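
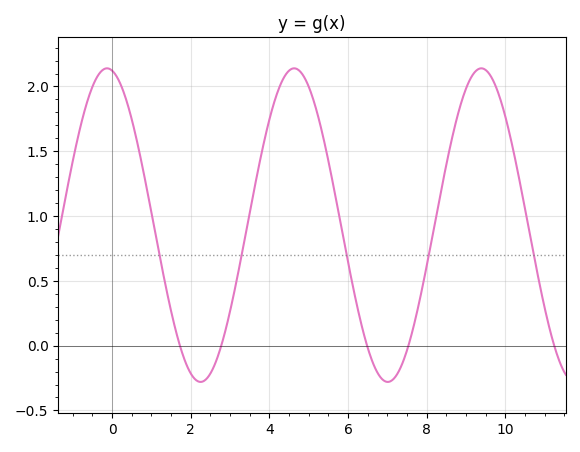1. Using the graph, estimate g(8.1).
0.769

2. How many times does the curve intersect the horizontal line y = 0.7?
5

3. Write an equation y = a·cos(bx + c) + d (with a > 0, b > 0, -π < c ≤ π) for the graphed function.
y = 1.21cos(1.32x + 0.17) + 0.93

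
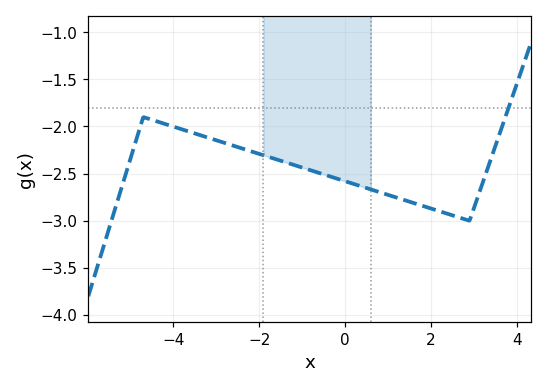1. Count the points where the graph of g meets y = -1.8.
1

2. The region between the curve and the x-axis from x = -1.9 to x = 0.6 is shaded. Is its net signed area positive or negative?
negative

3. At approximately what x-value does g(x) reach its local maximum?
-4.6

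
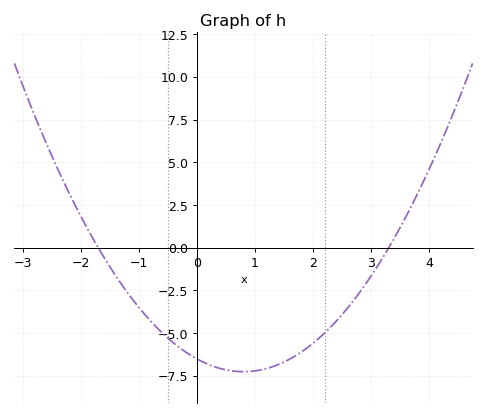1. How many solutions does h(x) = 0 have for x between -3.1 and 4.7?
2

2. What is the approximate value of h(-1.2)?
-2.61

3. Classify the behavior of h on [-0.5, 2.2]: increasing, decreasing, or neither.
neither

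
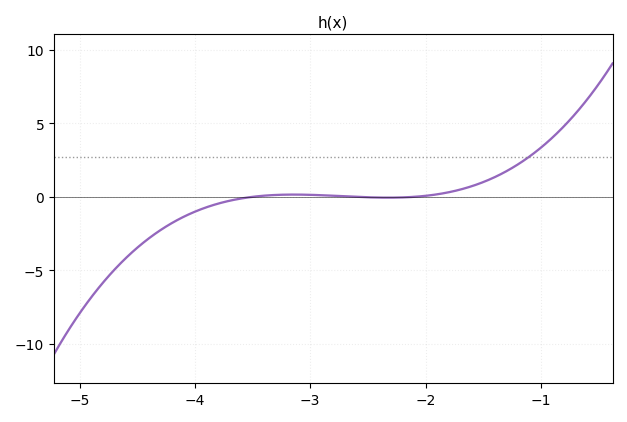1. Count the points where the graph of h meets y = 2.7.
1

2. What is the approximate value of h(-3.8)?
-0.465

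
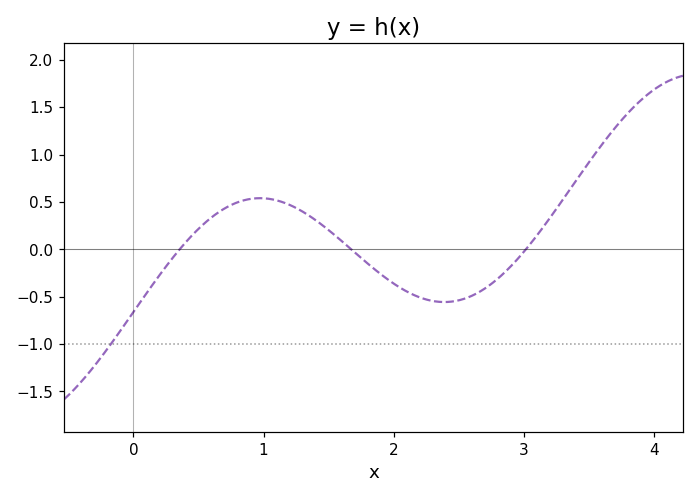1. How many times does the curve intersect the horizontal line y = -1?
1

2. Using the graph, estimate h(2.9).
-0.176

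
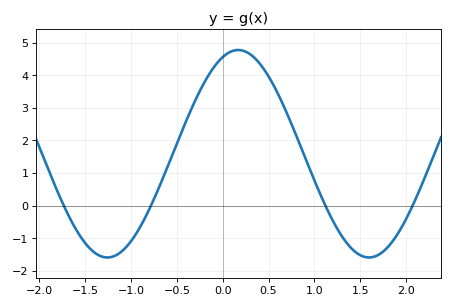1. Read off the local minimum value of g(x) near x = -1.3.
-1.6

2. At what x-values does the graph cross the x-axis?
-1.7, -0.8, 1.1, 2.1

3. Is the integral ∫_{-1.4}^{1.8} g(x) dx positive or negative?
positive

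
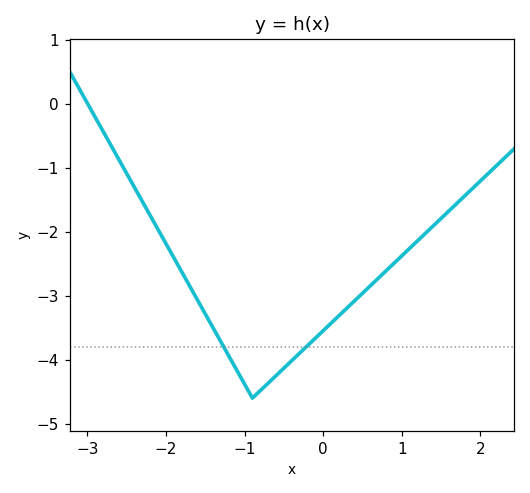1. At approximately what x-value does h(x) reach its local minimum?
-0.9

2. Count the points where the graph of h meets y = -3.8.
2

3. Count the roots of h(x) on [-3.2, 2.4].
1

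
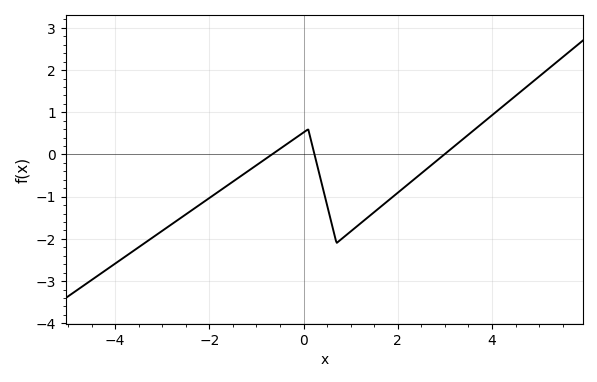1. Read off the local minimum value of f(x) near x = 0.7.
-2.1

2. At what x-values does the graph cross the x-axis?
-0.6, 0.2, 3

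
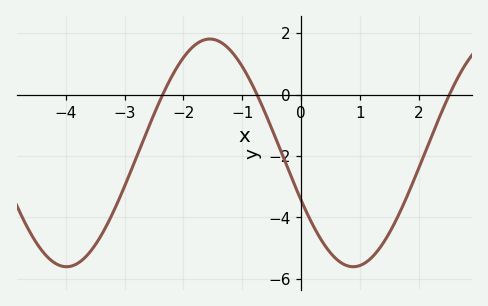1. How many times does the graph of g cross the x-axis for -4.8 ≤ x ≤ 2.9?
3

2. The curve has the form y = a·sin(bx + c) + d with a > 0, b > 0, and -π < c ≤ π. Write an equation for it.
y = 3.71sin(1.3x - 2.7) - 1.9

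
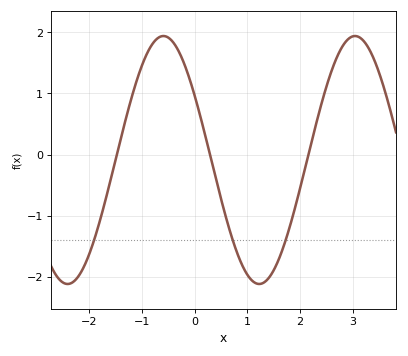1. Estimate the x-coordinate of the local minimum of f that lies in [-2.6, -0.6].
-2.41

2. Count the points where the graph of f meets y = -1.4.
3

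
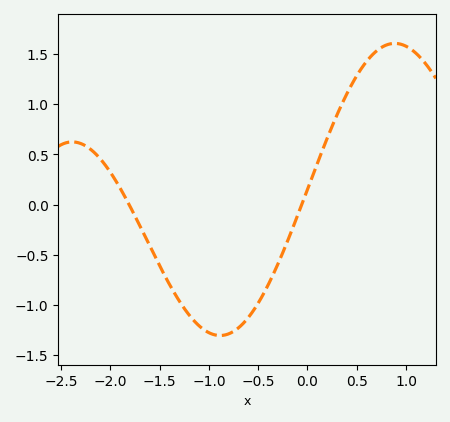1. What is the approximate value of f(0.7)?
1.55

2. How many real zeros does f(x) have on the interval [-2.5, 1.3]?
2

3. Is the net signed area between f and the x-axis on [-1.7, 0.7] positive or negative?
negative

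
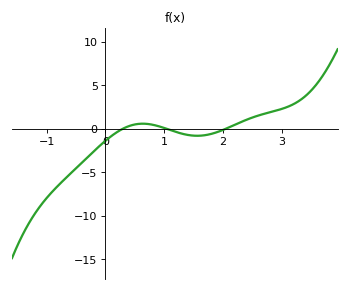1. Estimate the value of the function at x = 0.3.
0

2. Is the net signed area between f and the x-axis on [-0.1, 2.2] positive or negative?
negative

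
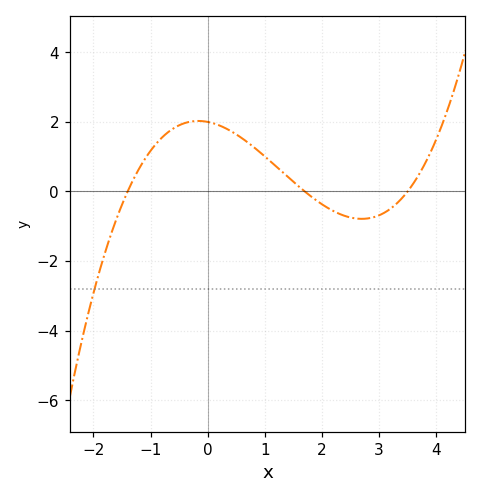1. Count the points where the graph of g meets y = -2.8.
1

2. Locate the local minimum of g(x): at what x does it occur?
2.7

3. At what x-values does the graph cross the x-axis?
-1.4, 1.7, 3.5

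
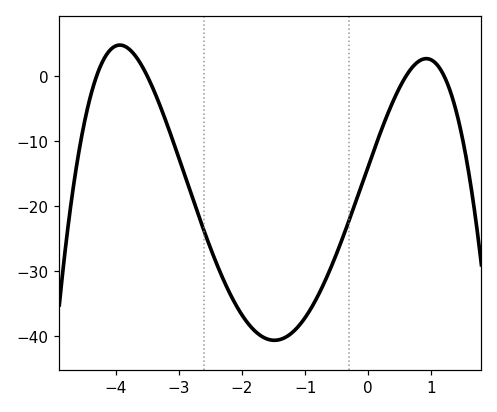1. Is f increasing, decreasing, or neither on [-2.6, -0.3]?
neither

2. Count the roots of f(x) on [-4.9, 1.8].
4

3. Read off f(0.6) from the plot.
0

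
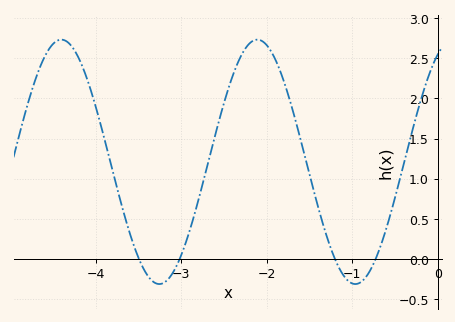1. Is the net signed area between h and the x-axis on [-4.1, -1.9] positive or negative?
positive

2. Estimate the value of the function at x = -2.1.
2.75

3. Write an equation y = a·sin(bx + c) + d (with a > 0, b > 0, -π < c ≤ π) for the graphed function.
y = 1.52sin(2.7x + 1.1) + 1.21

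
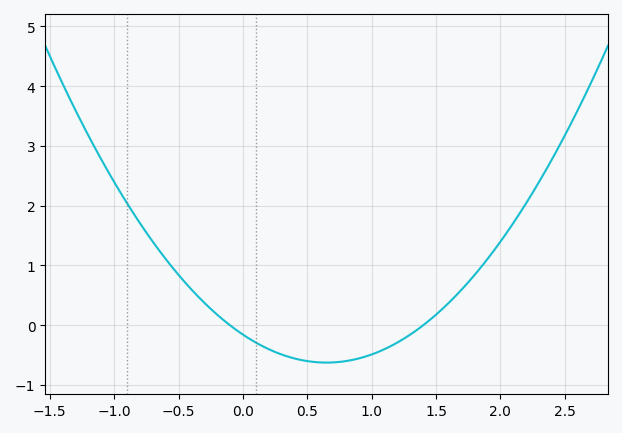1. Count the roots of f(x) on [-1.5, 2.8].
2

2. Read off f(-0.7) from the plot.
1.4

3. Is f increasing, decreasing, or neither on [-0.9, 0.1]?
decreasing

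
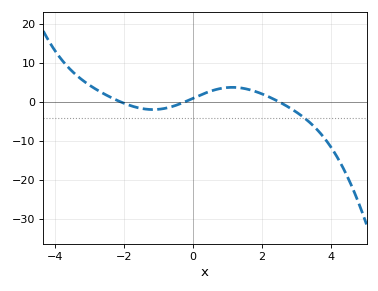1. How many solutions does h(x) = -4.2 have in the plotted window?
1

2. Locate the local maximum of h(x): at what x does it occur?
1.15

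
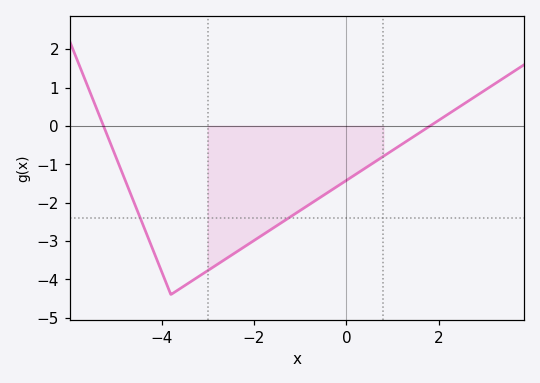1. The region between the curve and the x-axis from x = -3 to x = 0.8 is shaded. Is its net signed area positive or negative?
negative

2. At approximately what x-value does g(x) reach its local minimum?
-3.8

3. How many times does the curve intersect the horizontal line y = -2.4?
2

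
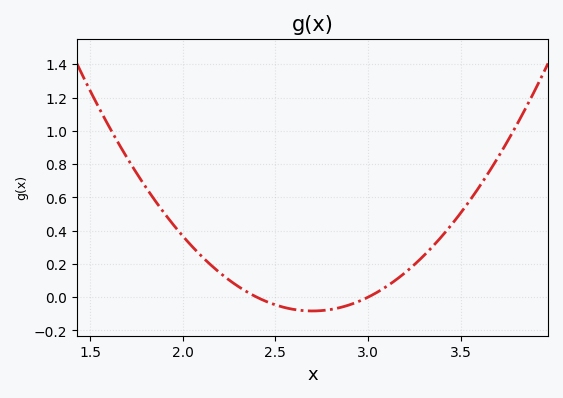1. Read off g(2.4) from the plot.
0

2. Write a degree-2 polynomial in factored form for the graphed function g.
y = 0.92(x - 2.4)(x - 3)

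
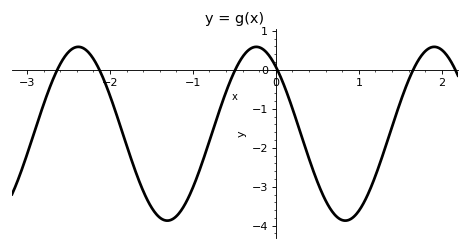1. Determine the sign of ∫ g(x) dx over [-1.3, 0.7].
negative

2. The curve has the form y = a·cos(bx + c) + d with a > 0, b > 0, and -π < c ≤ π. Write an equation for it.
y = 2.23cos(2.93x + 0.692) - 1.64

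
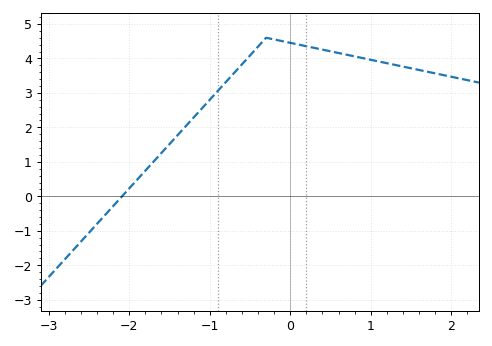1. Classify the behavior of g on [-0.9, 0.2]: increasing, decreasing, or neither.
neither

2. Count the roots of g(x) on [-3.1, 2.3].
1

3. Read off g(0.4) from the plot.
4.26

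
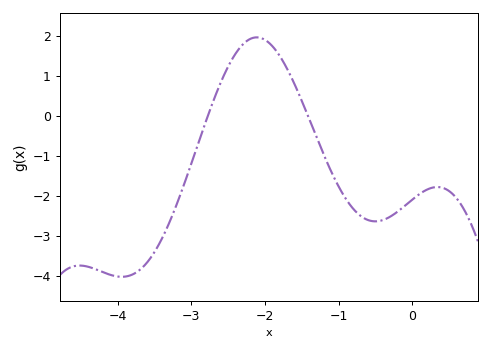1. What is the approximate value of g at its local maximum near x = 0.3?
-1.78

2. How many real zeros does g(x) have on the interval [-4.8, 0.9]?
2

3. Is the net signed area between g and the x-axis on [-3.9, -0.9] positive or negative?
negative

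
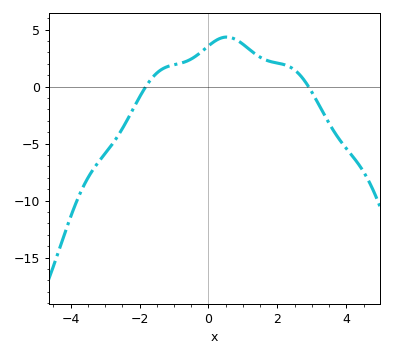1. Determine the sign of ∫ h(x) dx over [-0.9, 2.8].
positive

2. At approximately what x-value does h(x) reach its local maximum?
0.6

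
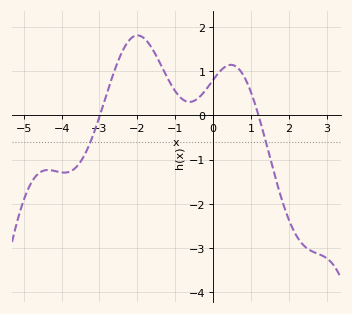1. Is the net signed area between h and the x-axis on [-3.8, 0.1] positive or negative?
positive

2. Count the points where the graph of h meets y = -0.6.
2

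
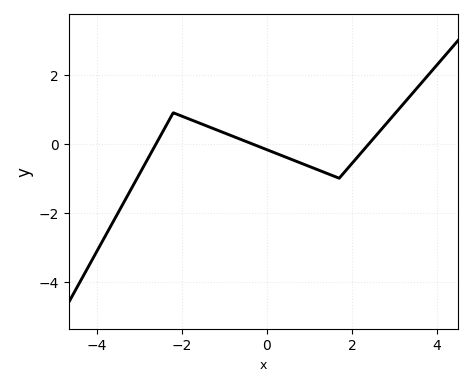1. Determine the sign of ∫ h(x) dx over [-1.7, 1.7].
negative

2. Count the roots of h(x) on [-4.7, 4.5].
3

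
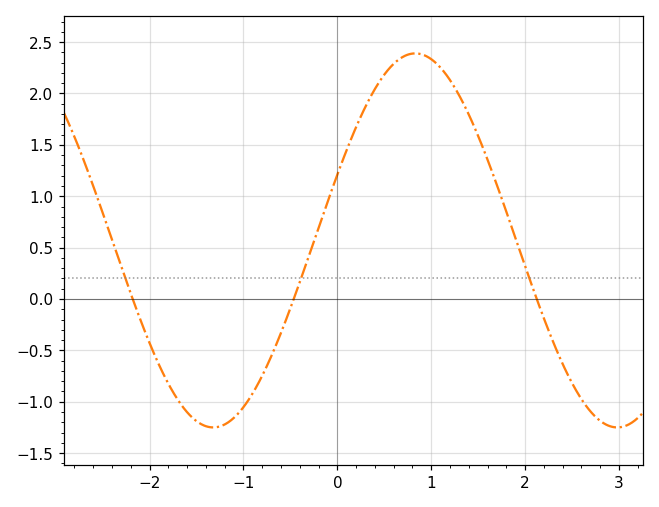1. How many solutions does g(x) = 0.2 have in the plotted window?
3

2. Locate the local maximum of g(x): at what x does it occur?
0.8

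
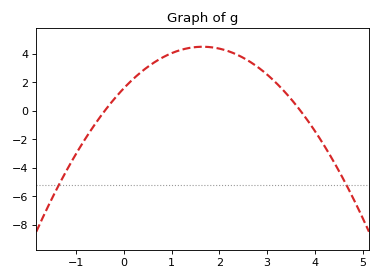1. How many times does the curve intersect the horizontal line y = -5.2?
2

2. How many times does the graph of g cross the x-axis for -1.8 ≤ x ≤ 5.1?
2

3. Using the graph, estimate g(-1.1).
-3.6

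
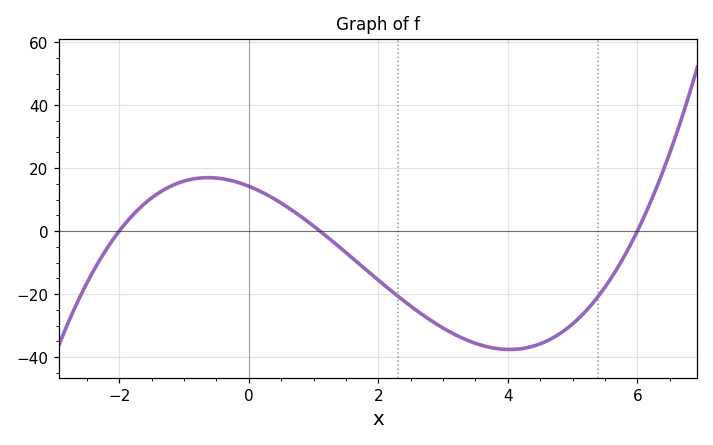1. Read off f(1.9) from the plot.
-14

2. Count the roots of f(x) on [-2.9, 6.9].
3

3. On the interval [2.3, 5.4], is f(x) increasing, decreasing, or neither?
neither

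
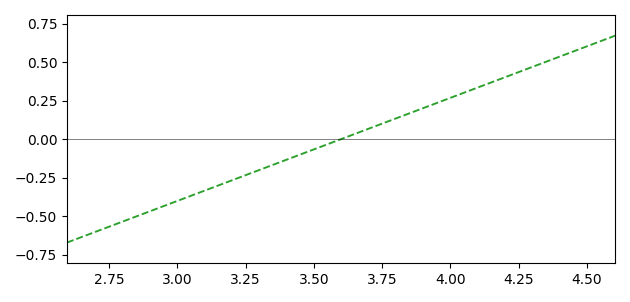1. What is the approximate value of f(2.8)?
-0.54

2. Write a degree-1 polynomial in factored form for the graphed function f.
y = 0.67(x - 3.6)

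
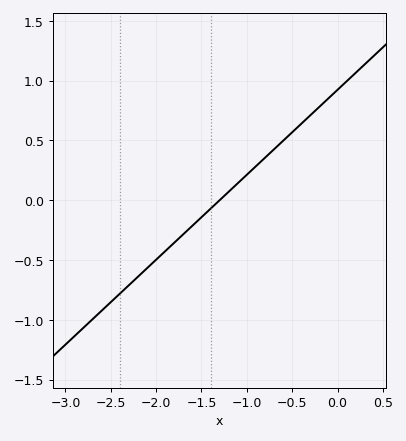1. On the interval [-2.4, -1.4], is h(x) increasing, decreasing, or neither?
increasing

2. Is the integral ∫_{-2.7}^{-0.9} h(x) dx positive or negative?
negative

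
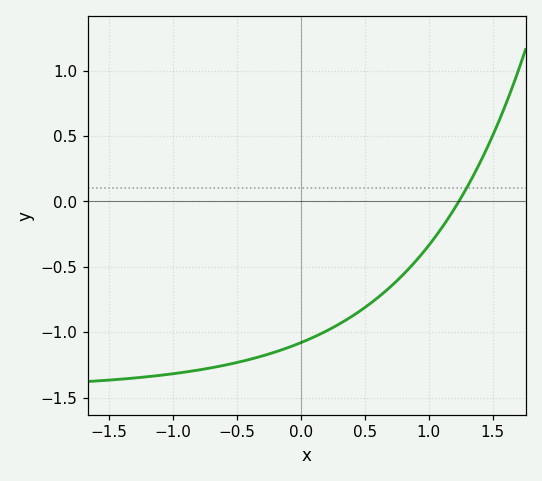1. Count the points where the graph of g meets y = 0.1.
1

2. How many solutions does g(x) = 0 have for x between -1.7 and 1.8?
1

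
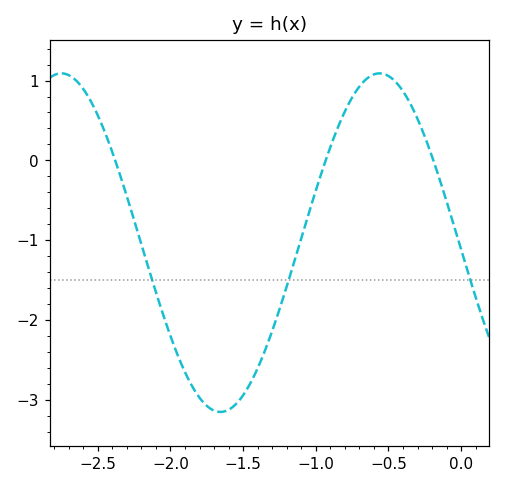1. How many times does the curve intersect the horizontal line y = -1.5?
3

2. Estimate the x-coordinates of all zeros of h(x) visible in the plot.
-2.4, -0.95, -0.2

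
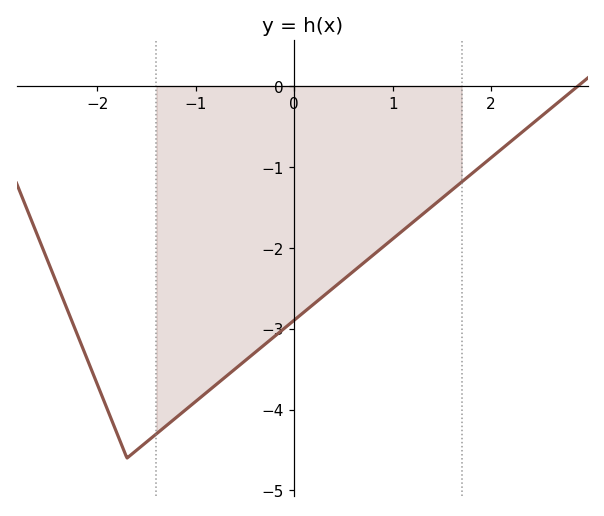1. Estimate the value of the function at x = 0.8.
-2.1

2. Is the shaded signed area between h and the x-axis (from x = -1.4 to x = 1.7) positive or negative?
negative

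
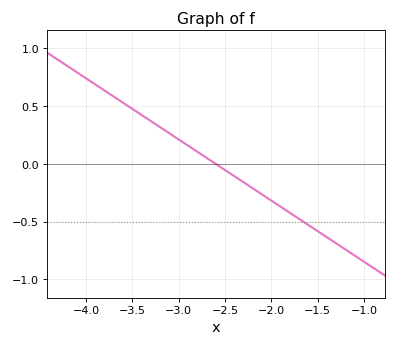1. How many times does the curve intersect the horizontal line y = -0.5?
1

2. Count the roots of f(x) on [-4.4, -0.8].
1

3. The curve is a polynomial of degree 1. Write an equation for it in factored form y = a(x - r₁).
y = -0.53(x + 2.6)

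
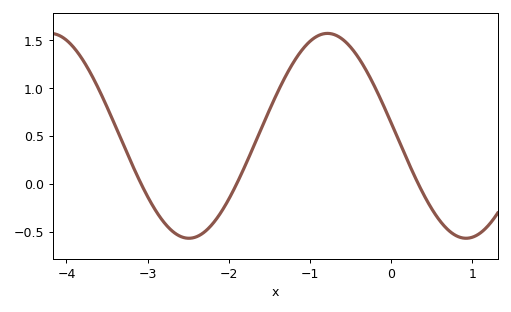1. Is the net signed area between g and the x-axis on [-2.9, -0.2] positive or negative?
positive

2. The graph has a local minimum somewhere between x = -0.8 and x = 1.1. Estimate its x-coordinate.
0.9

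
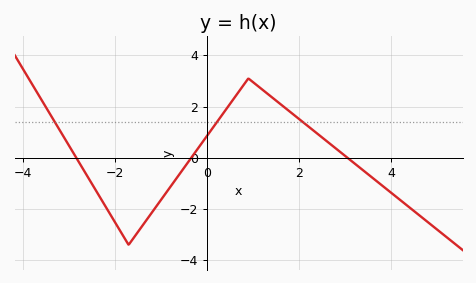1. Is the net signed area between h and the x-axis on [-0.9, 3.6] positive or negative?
positive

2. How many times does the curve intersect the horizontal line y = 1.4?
3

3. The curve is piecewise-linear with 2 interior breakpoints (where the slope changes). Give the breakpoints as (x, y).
(-1.7, -3.4); (0.9, 3.1)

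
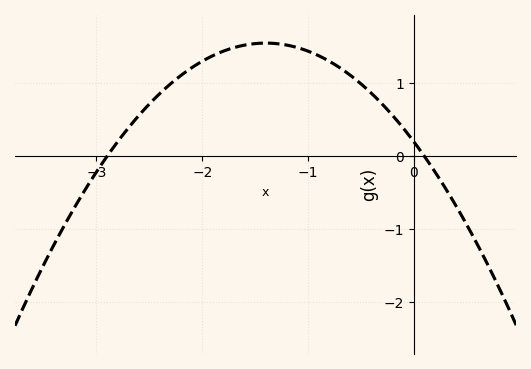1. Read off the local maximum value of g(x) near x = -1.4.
1.6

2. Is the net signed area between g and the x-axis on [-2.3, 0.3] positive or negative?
positive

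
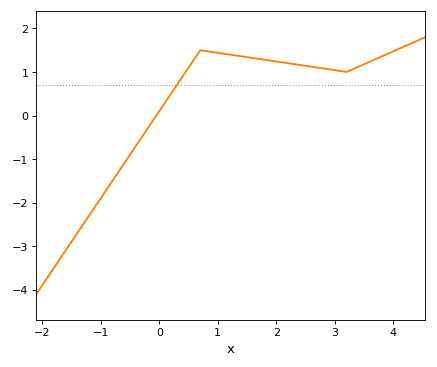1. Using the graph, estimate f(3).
1.04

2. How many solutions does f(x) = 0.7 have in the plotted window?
1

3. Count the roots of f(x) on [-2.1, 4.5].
1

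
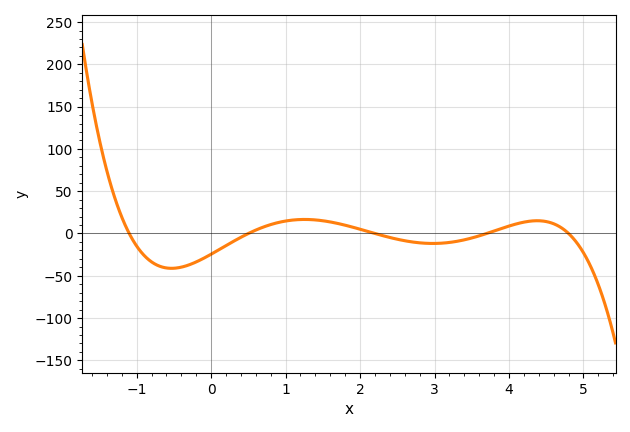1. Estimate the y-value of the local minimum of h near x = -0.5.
-40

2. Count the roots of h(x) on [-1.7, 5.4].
5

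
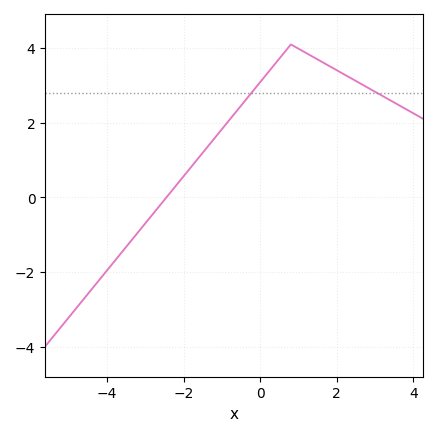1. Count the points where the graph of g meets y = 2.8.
2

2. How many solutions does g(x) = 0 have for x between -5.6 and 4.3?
1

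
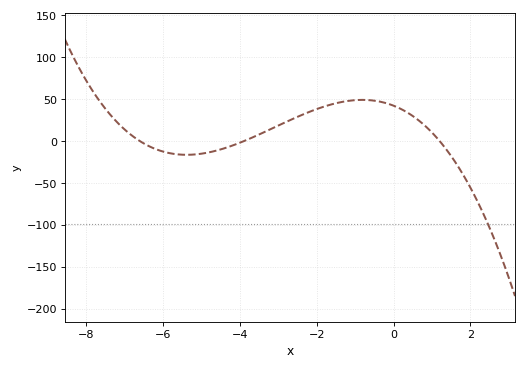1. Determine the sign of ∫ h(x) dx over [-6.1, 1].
positive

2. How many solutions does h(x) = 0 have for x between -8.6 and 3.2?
3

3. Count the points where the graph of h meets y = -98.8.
1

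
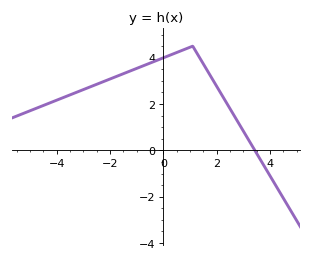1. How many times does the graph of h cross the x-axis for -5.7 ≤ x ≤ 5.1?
1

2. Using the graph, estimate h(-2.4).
2.9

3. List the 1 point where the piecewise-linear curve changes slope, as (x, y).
(1.1, 4.5)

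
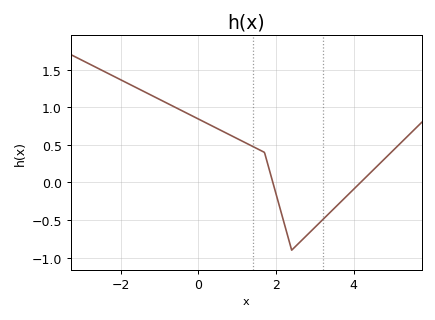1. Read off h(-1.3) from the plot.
1.18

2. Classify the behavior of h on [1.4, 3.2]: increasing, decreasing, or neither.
neither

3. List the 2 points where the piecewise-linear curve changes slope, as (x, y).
(1.7, 0.4); (2.4, -0.9)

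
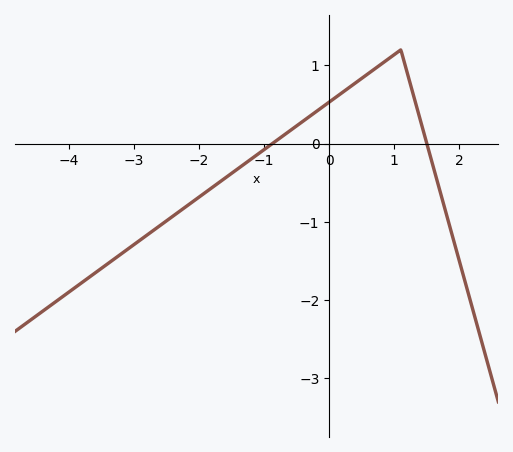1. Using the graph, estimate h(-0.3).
0.3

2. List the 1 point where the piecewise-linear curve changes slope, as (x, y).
(1.1, 1.2)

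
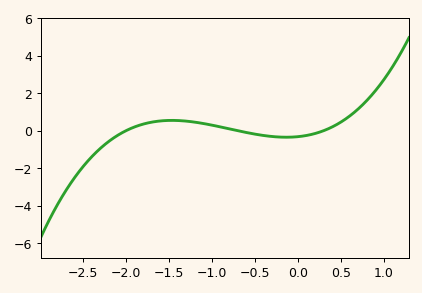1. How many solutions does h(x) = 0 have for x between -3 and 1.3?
3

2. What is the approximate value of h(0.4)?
0.201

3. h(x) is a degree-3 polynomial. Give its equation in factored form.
y = 0.76(x + 2)(x + 0.7)(x - 0.3)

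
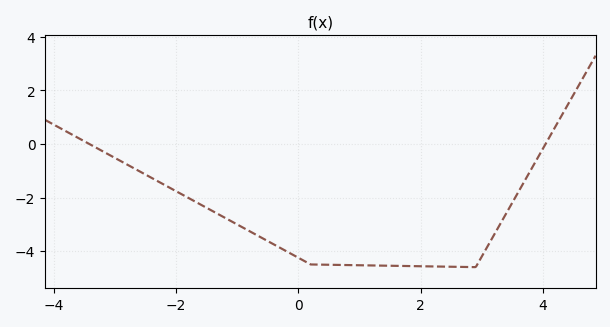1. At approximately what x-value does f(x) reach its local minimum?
2.9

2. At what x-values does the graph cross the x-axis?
-3.42, 4.04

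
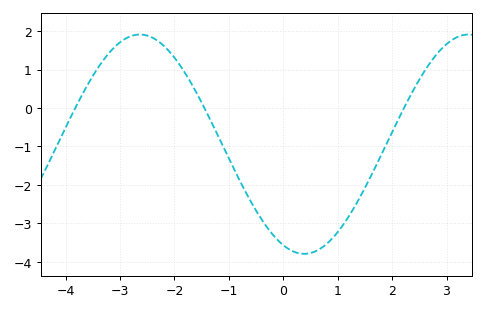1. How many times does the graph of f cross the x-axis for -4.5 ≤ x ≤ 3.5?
3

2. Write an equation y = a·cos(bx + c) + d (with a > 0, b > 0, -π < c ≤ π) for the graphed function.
y = 2.85cos(1.04x + 2.74) - 0.94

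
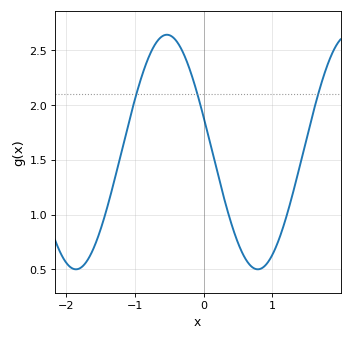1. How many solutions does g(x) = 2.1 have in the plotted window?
3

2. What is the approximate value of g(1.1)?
0.8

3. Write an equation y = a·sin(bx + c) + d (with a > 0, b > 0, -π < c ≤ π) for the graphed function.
y = 1.07sin(2.4x + 2.8) + 1.57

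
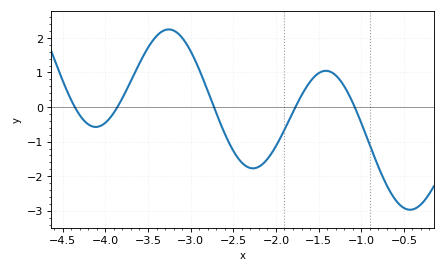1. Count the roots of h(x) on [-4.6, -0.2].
5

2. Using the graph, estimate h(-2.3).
-1.8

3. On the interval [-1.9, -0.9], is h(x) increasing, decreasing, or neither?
neither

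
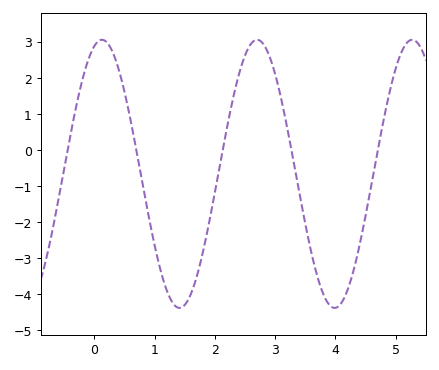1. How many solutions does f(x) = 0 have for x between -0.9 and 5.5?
5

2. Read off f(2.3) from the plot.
1.41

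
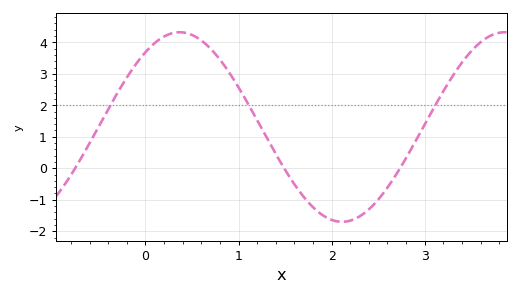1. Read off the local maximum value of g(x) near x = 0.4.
4.32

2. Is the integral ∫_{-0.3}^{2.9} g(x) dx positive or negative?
positive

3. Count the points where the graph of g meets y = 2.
3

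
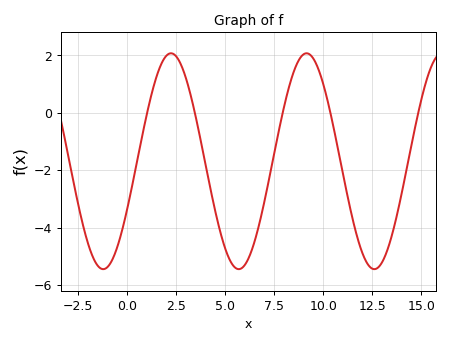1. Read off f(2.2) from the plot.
2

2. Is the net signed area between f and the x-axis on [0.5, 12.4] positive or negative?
negative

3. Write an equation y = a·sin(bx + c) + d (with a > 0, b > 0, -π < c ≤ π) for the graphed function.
y = 3.76sin(0.91x - 0.47) - 1.69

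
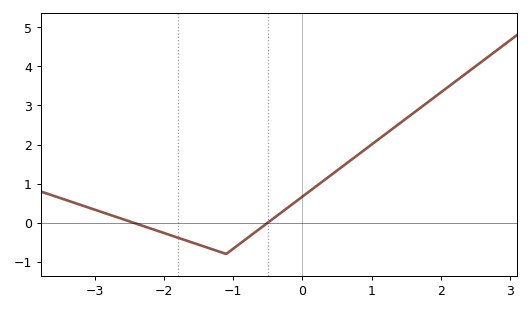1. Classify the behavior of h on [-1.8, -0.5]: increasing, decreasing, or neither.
neither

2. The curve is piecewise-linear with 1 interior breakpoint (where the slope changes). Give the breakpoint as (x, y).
(-1.1, -0.8)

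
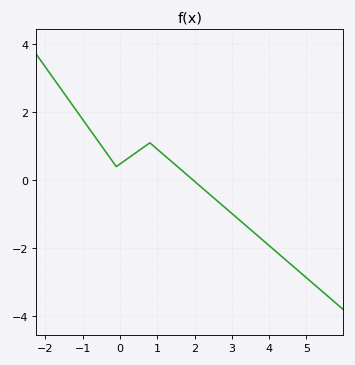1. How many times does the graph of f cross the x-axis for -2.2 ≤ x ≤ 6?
1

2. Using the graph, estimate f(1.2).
0.722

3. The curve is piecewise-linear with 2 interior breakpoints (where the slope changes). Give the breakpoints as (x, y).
(-0.1, 0.4); (0.8, 1.1)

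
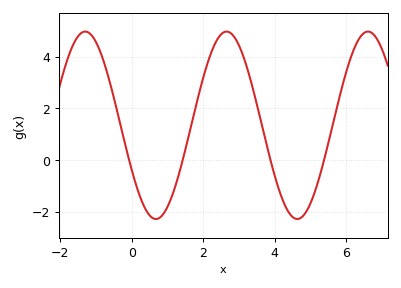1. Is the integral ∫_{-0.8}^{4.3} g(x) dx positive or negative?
positive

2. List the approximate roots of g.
0, 1.4, 3.8, 5.4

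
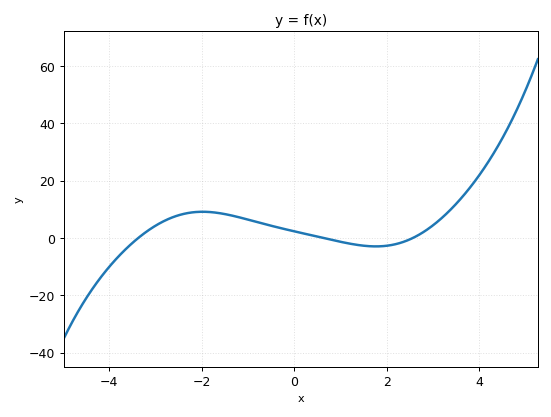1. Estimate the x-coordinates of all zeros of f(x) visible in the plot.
-3.4, 0.6, 2.6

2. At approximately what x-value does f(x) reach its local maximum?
-2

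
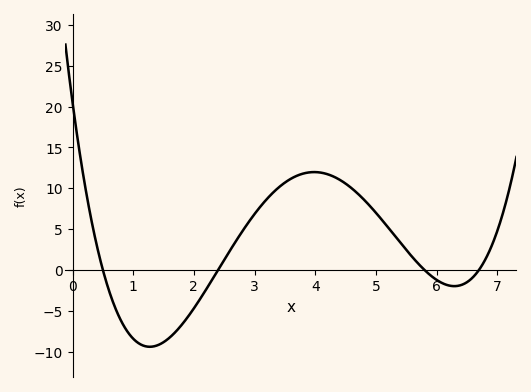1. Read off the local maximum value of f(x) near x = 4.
12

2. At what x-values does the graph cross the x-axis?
0.5, 2.4, 5.8, 6.7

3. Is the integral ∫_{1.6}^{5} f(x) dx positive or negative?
positive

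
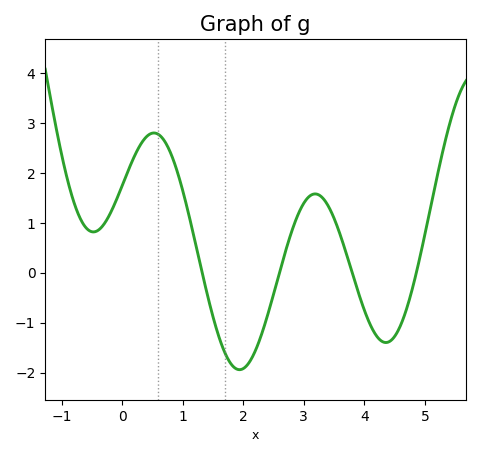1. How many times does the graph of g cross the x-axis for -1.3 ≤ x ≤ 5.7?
4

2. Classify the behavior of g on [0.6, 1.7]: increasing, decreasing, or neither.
decreasing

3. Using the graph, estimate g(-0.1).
1.4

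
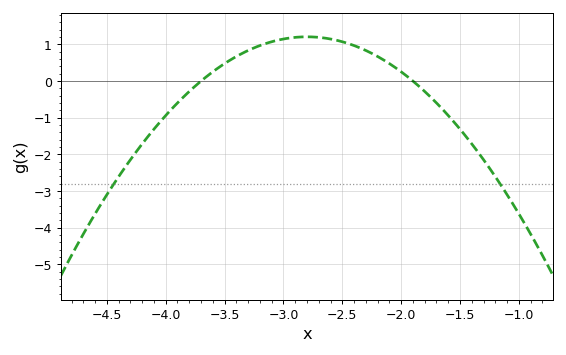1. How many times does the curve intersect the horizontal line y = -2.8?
2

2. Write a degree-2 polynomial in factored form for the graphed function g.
y = -1.49(x + 3.7)(x + 1.9)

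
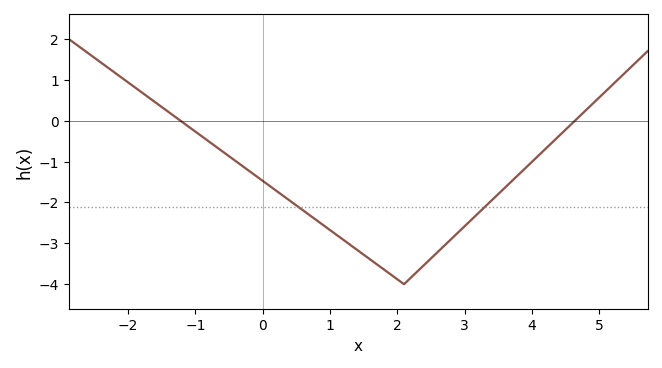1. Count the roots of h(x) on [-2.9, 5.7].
2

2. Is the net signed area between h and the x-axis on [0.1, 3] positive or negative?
negative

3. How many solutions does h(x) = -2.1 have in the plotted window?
2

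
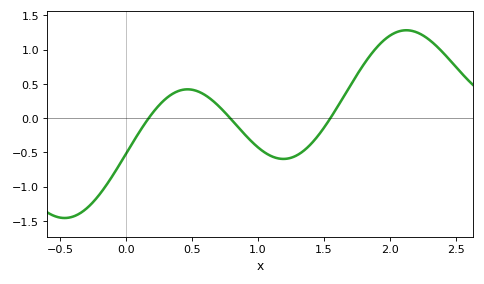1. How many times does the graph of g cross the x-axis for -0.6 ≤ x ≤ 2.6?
3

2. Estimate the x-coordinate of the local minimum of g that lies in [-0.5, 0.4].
-0.465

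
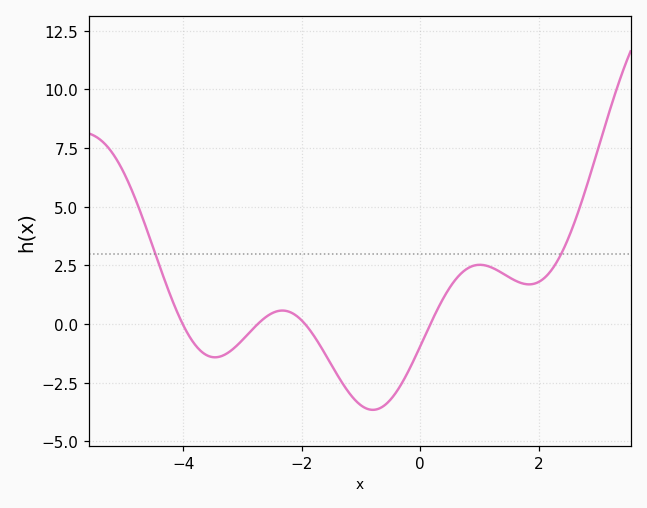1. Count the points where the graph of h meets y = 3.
2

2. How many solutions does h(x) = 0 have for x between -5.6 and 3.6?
4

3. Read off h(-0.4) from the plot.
-2.88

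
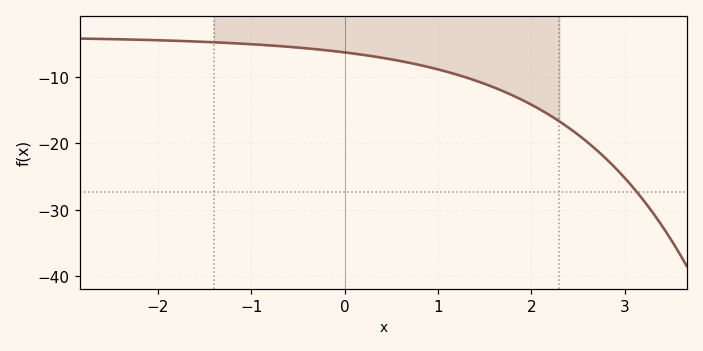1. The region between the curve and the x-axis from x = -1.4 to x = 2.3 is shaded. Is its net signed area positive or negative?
negative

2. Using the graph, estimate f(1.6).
-11.6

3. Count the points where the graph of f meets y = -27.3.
1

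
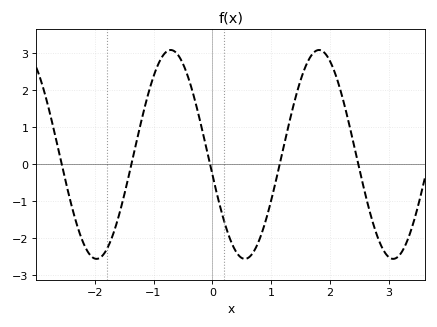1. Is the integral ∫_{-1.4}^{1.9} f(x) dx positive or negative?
positive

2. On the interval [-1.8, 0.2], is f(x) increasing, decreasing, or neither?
neither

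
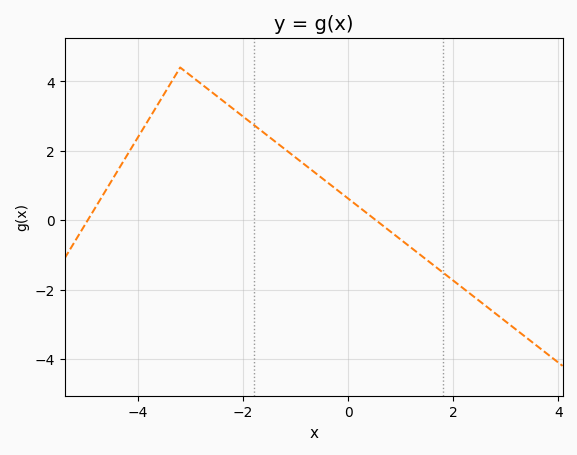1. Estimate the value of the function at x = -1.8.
2.8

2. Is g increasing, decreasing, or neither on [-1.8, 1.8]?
decreasing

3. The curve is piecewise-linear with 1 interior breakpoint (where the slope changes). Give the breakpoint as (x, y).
(-3.2, 4.4)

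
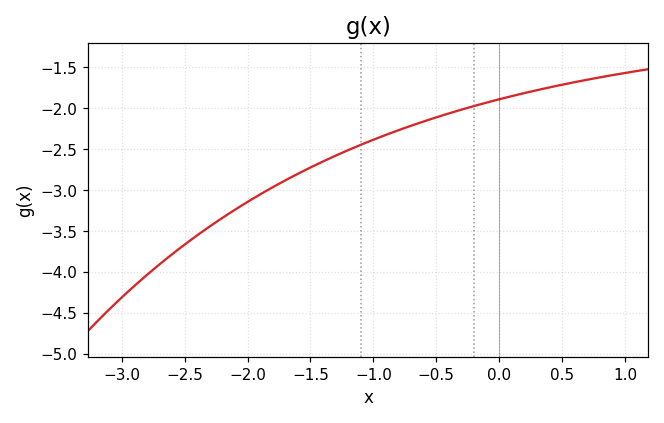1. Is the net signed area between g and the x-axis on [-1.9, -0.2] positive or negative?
negative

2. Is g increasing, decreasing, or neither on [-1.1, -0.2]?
increasing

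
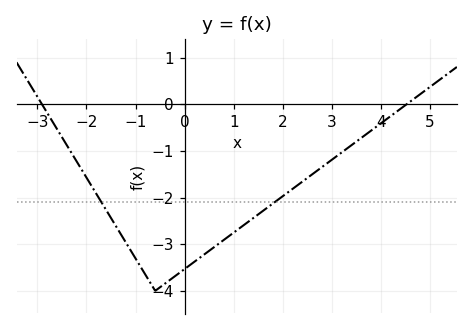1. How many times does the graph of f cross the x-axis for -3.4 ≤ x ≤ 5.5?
2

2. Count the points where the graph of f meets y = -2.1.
2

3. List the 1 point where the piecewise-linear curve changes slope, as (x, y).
(-0.6, -4)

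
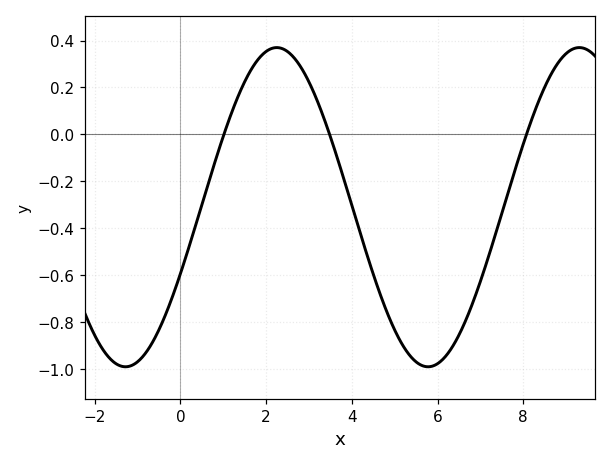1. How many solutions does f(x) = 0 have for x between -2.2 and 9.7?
3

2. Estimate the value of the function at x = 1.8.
0.32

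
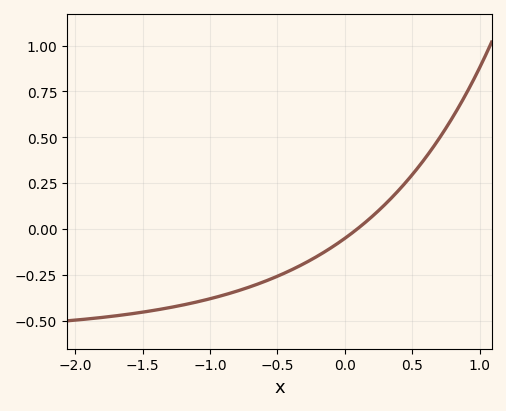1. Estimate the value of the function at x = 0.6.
0.392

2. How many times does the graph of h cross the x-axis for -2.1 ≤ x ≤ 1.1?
1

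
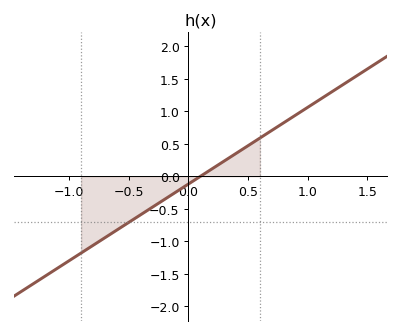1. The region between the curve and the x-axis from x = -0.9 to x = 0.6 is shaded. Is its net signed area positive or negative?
negative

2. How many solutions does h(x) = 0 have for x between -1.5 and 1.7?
1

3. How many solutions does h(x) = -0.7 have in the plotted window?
1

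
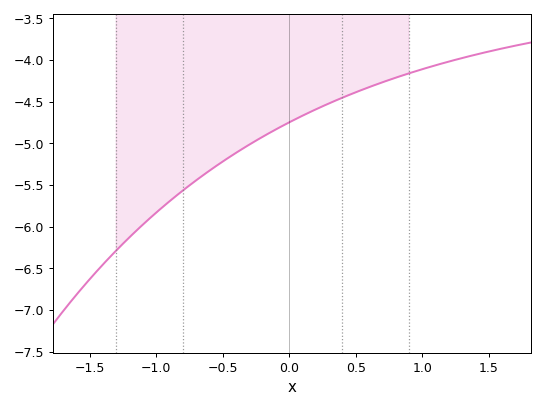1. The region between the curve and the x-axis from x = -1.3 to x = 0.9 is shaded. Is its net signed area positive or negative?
negative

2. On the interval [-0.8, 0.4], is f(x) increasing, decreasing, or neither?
increasing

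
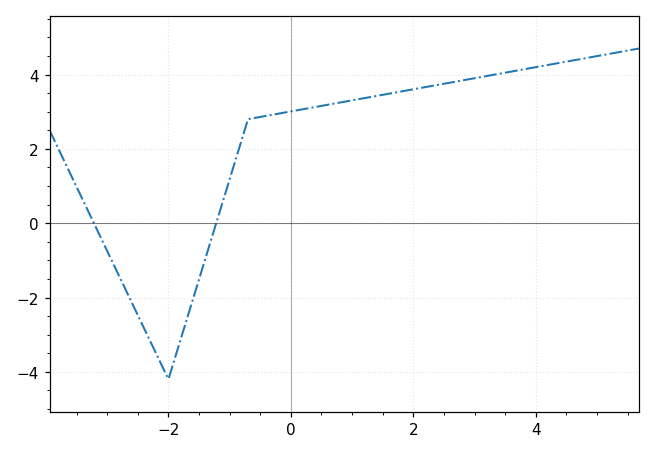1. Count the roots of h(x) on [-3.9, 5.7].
2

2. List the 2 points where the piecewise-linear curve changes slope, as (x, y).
(-2, -4.2); (-0.7, 2.8)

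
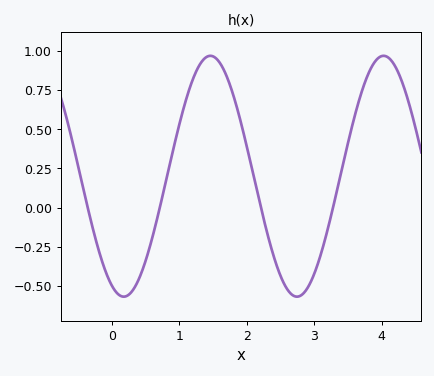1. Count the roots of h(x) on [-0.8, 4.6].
4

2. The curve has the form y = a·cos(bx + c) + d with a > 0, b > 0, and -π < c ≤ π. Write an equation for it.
y = 0.77cos(2.45x + 2.7) + 0.2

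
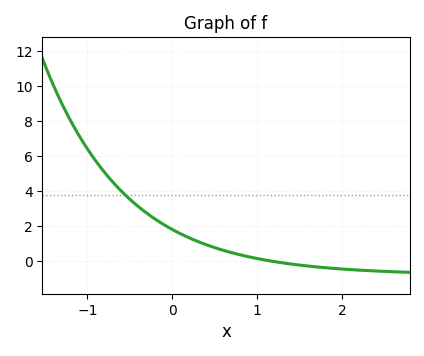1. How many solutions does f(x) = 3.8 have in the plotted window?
1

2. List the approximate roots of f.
1.2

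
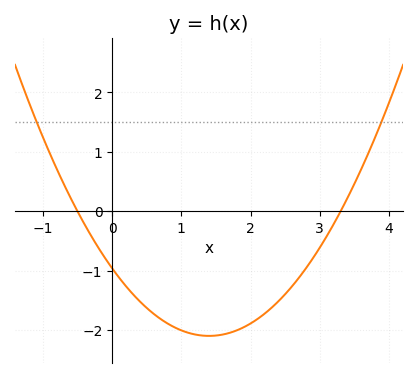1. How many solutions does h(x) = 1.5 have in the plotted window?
2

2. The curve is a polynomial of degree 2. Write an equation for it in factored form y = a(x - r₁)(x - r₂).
y = 0.58(x + 0.5)(x - 3.3)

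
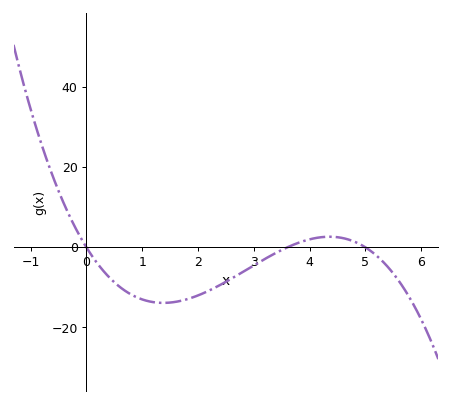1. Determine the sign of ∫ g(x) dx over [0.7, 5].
negative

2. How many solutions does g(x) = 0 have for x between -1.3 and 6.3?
3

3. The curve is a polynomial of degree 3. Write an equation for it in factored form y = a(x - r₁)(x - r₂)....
y = -1.25(x - 0)(x - 3.6)(x - 5)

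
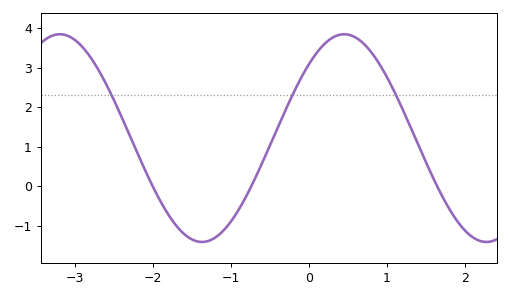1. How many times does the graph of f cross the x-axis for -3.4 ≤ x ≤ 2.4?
3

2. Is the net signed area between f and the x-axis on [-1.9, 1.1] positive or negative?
positive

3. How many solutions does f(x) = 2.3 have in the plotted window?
3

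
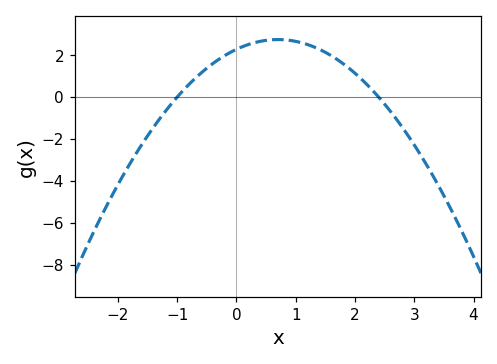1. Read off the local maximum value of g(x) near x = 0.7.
2.8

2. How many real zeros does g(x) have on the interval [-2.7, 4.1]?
2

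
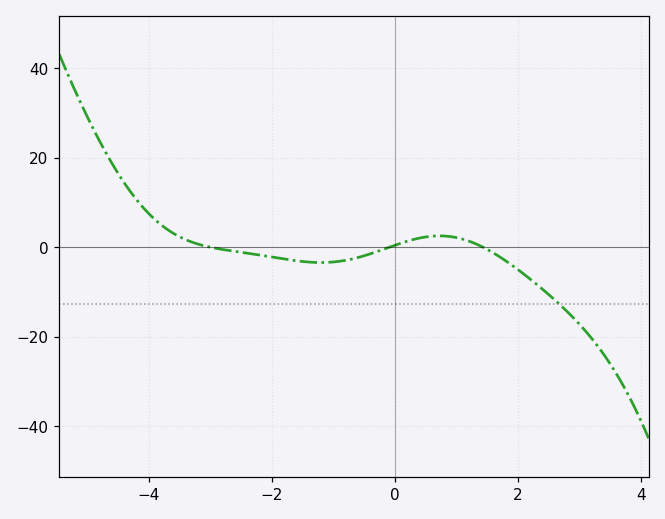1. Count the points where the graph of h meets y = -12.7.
1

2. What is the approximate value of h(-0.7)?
-2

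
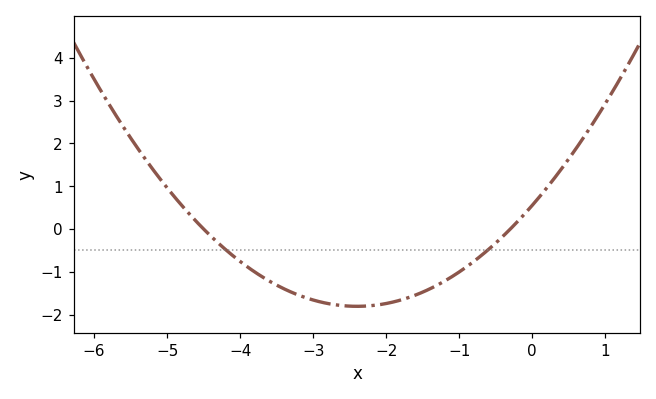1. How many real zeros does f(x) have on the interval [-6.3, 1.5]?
2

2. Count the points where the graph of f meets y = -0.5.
2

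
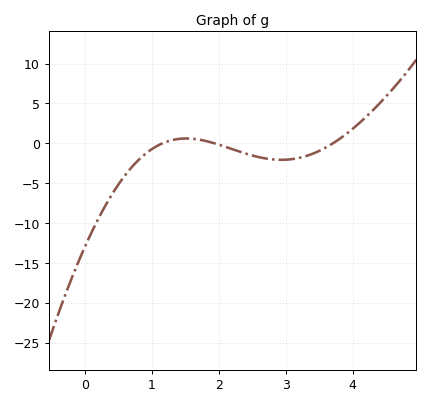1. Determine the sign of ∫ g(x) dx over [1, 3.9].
negative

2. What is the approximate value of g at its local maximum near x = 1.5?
0.608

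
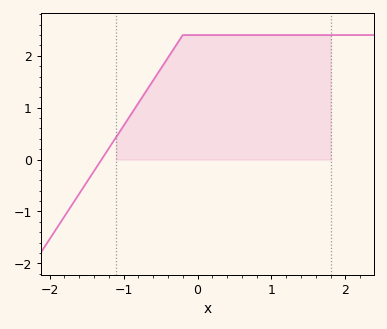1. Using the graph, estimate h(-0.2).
2.4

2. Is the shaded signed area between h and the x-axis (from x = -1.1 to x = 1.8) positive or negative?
positive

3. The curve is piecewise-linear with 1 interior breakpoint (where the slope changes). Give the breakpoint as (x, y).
(-0.2, 2.4)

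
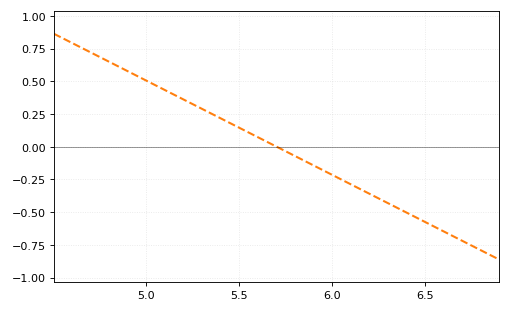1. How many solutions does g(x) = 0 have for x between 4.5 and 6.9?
1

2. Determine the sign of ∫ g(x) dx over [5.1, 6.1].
positive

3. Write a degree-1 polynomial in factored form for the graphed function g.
y = -0.72(x - 5.7)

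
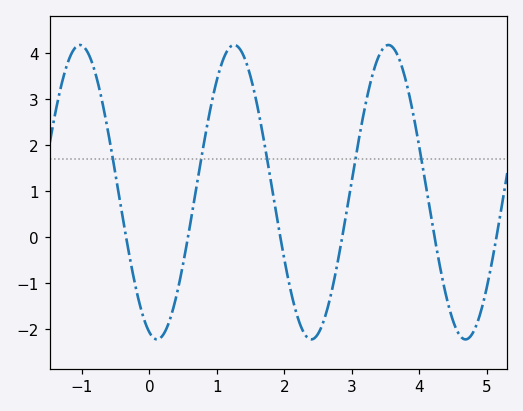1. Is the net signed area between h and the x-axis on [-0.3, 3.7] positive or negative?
positive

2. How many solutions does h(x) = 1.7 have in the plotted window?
5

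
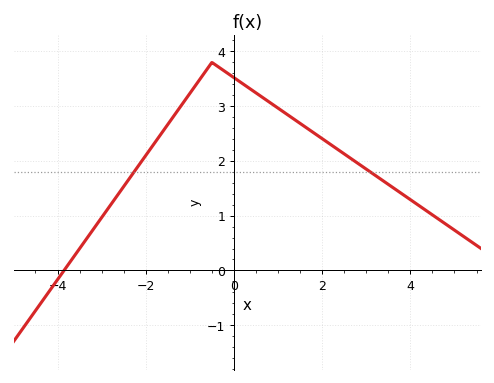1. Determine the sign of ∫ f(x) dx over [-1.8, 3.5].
positive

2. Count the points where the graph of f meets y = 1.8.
2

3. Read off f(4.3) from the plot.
1.1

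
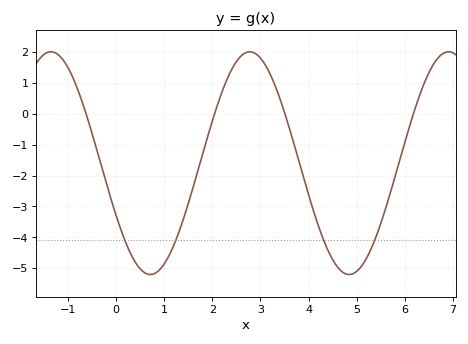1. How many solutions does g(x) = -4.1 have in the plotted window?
4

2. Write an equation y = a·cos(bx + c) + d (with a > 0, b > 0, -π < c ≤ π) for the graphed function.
y = 3.6cos(1.52x + 2.06) - 1.6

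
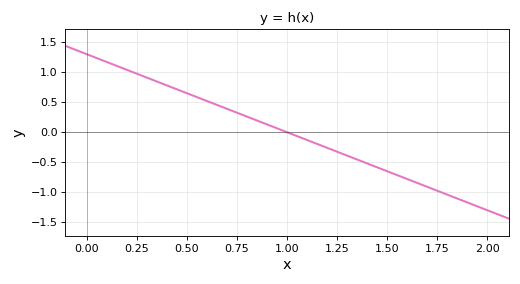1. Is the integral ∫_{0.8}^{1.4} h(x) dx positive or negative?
negative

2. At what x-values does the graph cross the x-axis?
1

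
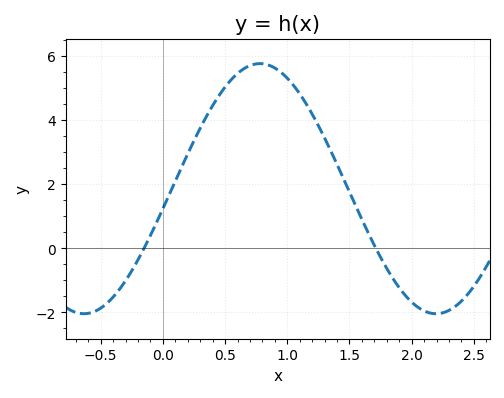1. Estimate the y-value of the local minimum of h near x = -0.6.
-2.04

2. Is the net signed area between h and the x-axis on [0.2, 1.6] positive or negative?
positive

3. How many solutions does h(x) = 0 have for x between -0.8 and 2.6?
2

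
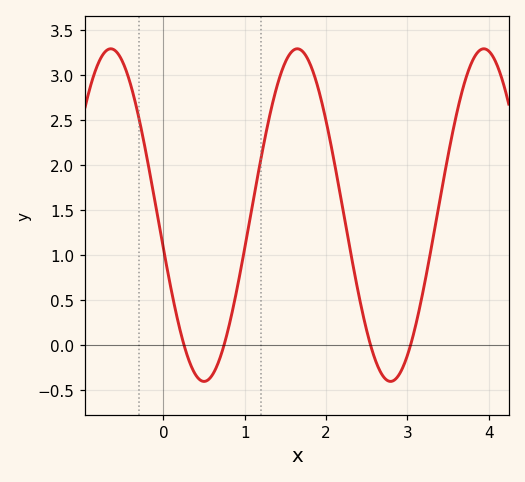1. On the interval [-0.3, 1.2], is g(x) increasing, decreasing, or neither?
neither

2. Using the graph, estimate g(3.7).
2.91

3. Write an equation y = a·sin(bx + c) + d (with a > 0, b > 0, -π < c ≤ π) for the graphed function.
y = 1.85sin(2.74x - 2.94) + 1.44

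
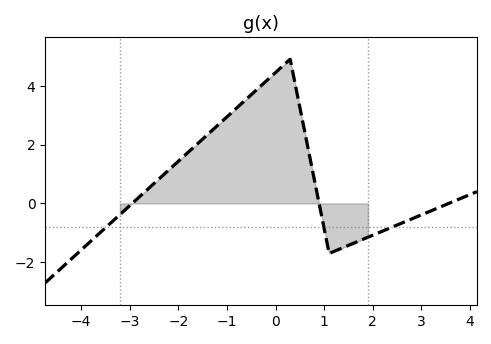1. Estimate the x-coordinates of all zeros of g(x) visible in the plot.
-2.95, 0.894, 3.56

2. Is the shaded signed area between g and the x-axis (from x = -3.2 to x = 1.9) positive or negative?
positive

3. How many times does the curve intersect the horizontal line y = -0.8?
3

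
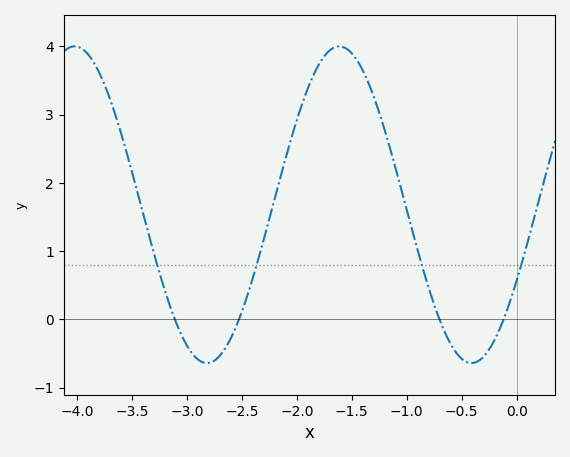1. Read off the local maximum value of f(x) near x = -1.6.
4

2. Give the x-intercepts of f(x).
-3.11, -2.53, -0.702, -0.119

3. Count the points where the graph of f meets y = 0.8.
4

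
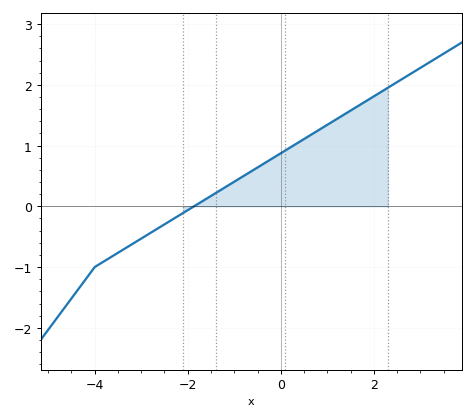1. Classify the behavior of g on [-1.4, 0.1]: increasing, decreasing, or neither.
increasing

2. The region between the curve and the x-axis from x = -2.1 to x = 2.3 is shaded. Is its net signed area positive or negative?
positive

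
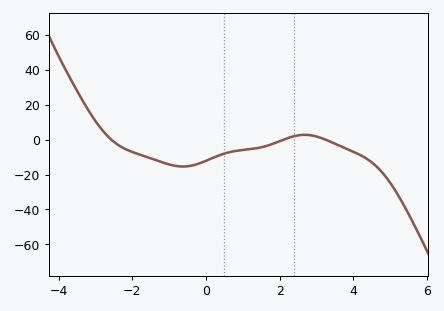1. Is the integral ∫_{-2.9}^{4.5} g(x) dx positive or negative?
negative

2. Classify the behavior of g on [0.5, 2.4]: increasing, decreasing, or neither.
increasing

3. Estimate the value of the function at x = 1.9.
-1.72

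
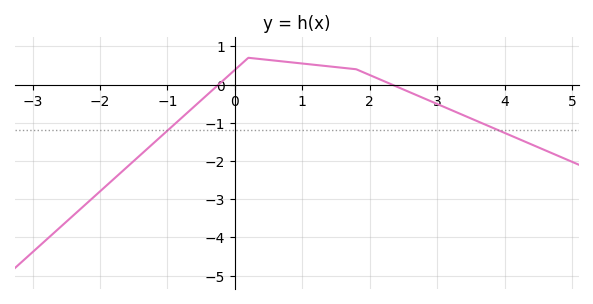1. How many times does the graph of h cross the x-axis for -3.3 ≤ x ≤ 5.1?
2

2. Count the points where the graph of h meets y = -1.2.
2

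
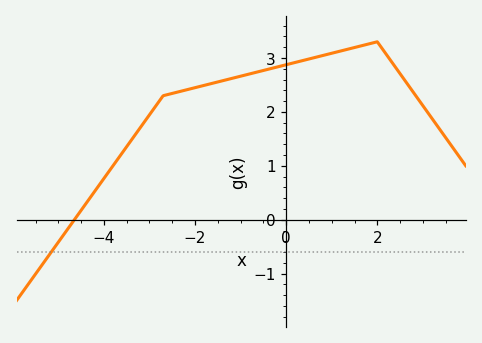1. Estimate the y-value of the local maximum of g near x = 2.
3.3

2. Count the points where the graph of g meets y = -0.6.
1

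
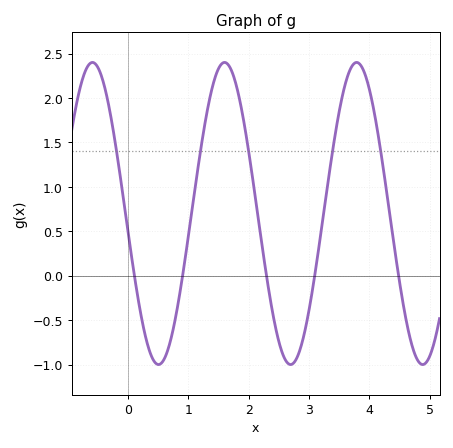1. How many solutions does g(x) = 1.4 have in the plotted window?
5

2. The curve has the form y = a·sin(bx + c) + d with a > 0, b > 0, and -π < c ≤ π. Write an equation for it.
y = 1.7sin(2.87x - 3.02) + 0.7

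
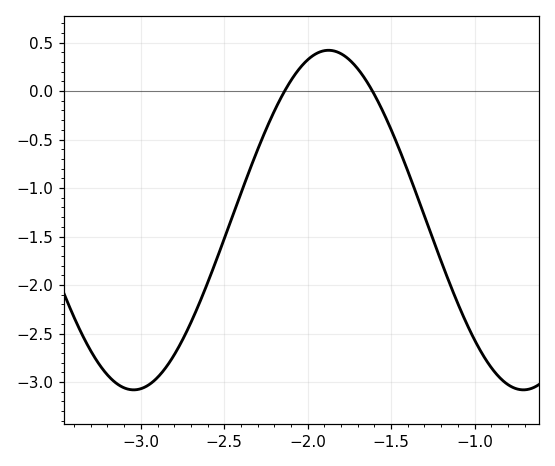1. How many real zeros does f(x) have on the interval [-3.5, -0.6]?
2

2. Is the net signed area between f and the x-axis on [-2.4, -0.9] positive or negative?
negative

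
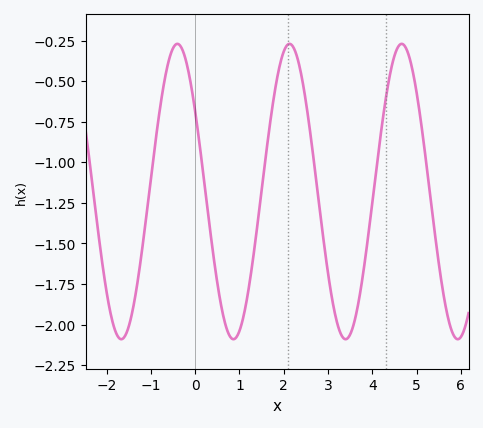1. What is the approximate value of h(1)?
-2.04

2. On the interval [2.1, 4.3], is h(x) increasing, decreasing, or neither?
neither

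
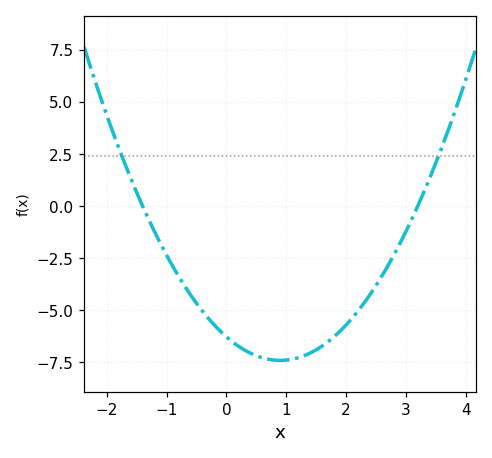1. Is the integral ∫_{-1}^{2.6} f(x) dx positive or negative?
negative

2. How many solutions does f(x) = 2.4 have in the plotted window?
2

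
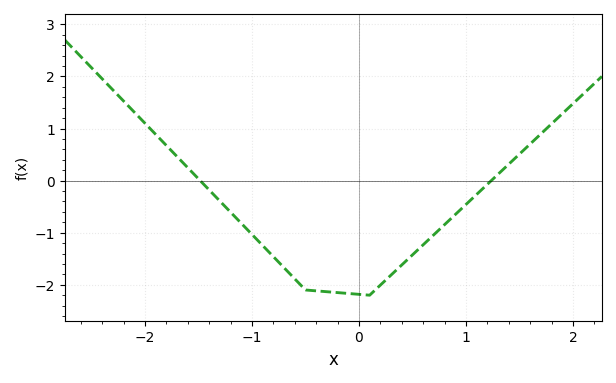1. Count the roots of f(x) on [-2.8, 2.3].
2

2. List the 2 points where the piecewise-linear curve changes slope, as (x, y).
(-0.5, -2.1); (0.1, -2.2)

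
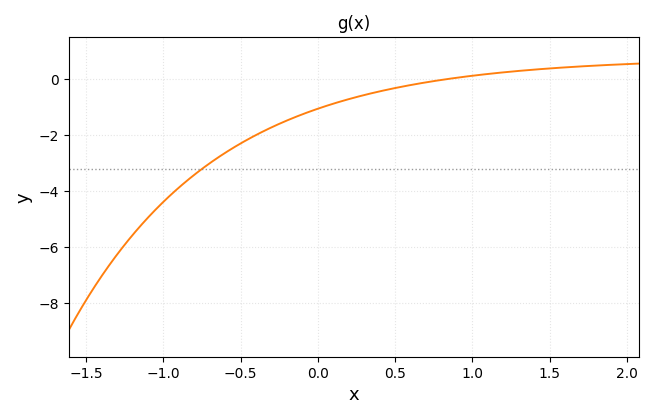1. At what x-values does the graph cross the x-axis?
0.827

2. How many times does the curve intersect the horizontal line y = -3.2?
1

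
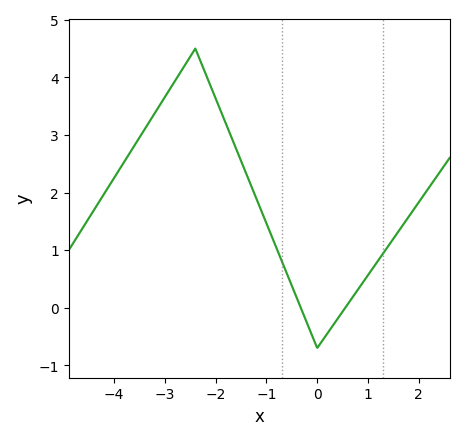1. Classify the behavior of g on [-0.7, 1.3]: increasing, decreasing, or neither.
neither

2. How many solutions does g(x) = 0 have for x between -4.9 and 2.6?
2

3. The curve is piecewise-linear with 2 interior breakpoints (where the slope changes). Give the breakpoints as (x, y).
(-2.4, 4.5); (0, -0.7)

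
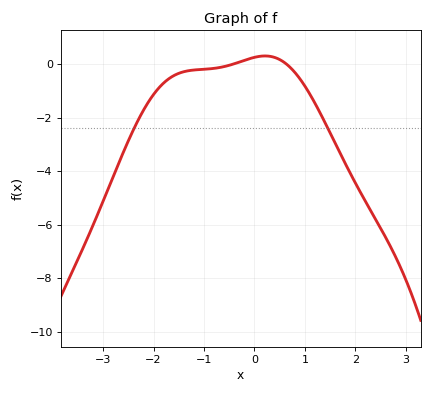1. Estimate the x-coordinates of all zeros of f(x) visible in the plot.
-0.4, 0.6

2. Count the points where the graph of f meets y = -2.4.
2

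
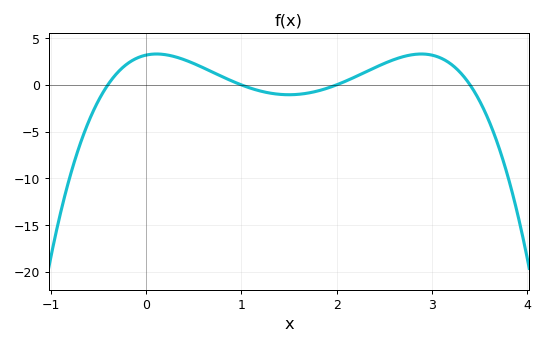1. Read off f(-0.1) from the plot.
2.84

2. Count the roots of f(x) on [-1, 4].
4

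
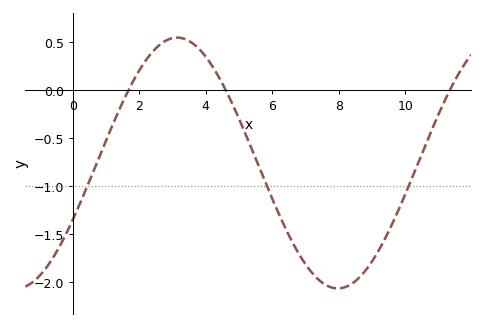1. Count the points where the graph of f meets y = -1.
3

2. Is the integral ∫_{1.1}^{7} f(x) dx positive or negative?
negative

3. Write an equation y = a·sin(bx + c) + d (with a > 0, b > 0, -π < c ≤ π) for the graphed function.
y = 1.31sin(0.65x - 0.47) - 0.76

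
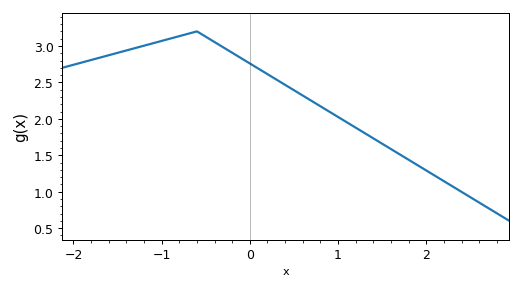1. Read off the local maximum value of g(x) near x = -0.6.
3.2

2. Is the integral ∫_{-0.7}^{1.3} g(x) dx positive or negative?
positive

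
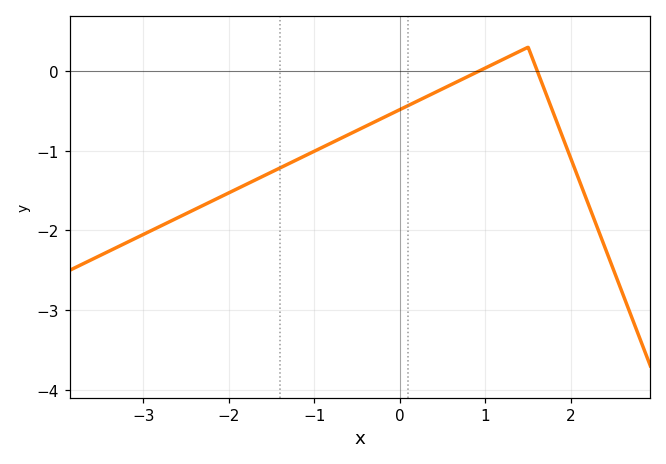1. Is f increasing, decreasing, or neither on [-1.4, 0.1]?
increasing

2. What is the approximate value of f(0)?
-0.5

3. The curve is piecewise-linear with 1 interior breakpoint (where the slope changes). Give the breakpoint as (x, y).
(1.5, 0.3)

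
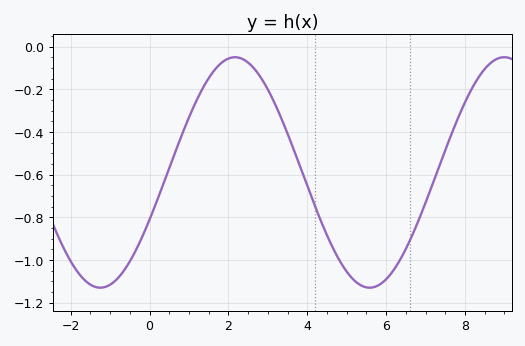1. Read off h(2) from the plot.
-0.056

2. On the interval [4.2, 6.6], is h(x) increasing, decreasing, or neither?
neither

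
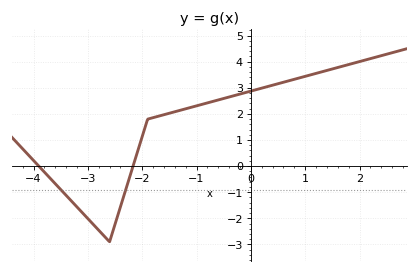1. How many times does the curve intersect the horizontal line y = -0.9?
2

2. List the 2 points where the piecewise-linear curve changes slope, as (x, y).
(-2.6, -2.9); (-1.9, 1.8)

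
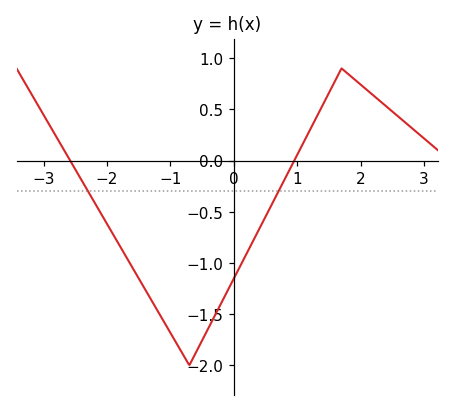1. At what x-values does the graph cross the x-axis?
-2.6, 1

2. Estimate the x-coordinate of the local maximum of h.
1.7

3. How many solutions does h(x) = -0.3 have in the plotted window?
2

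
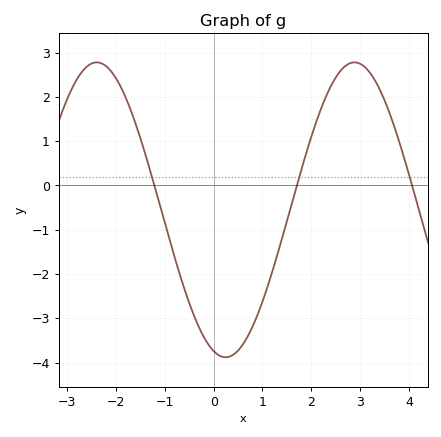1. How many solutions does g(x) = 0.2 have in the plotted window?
3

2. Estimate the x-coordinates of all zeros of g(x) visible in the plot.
-1.21, 1.7, 4.07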